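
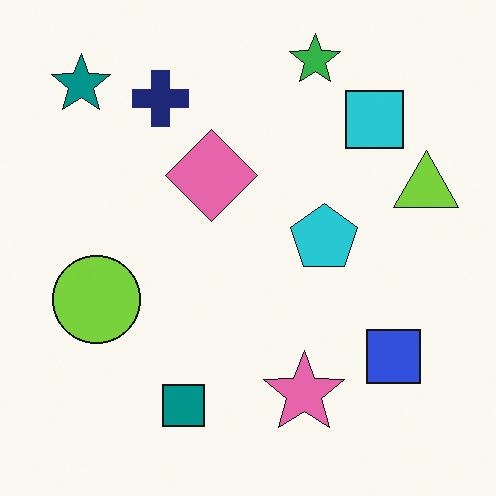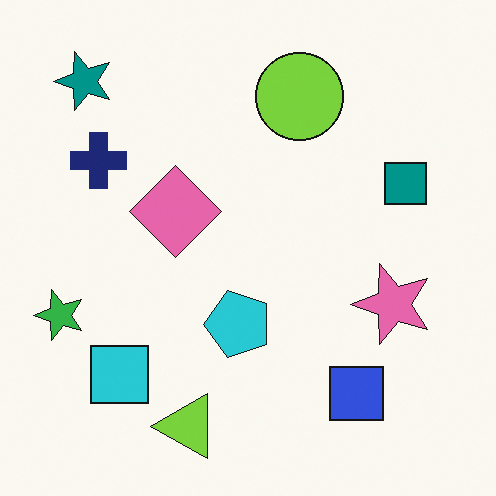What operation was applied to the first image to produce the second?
It was transposed (reflected across the top-left ↔ bottom-right diagonal).

Shapes have swapped their row and column positions — what was in the top-right is now in the bottom-left — a diagonal reflection.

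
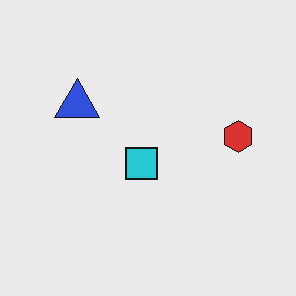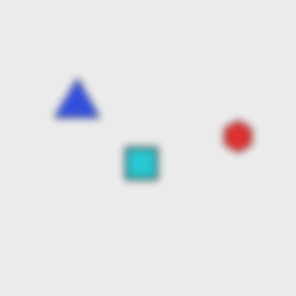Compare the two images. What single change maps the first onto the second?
The transformation is: moderately blurred.

Shape edges and outlines are uniformly softened across the whole image.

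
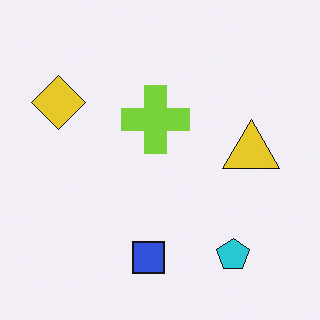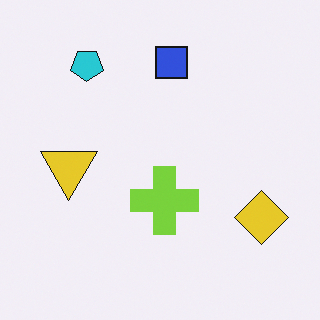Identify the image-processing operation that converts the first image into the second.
Rotated 180°.

The cyan pentagon sits in the bottom-right of the first image and the top-left of the second — consistent with a whole-image 180° rotation.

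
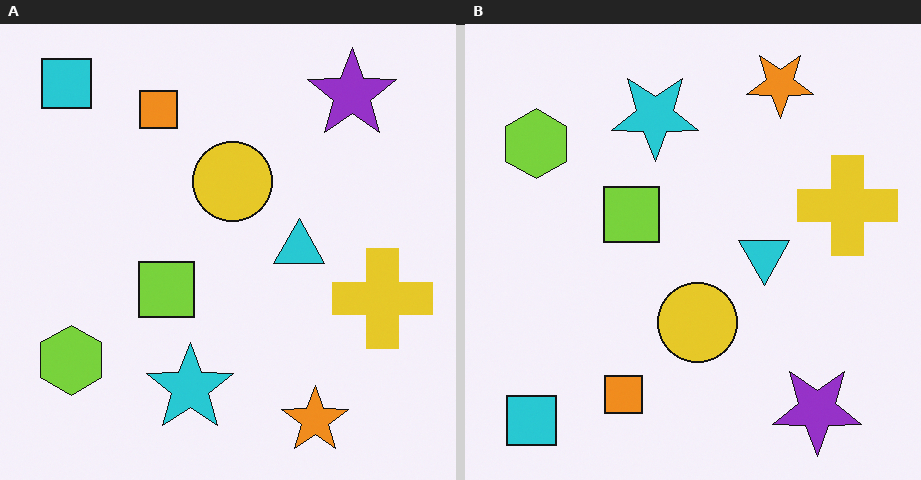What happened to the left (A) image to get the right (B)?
Flipped vertically (top ↔ bottom).

The cyan square is in the top-left of the left (A) image and the bottom-left of the right (B) — shapes on opposite sides of the horizontal midline have swapped in a mirror flip.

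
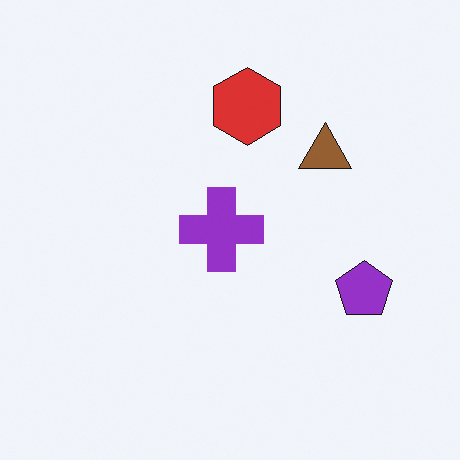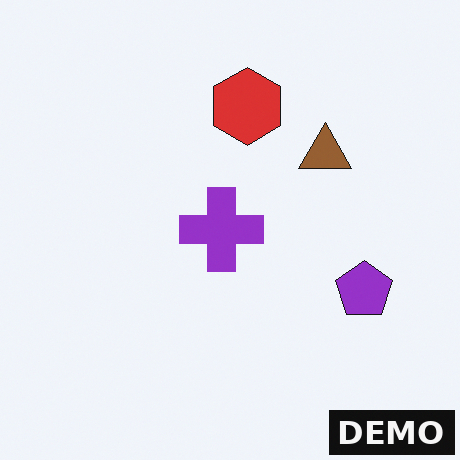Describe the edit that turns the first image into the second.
Watermarked with the text "DEMO" in the lower-right corner.

A dark label reading "DEMO" appears in the lower-right corner.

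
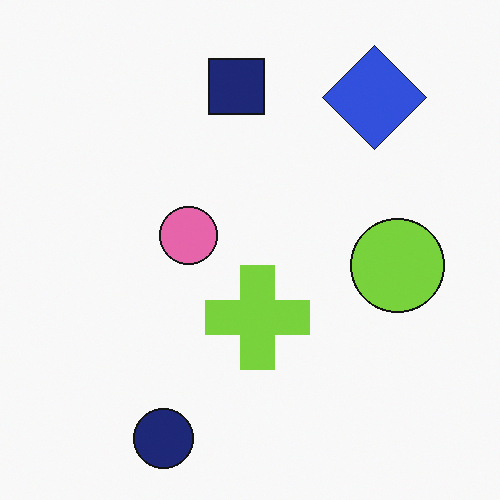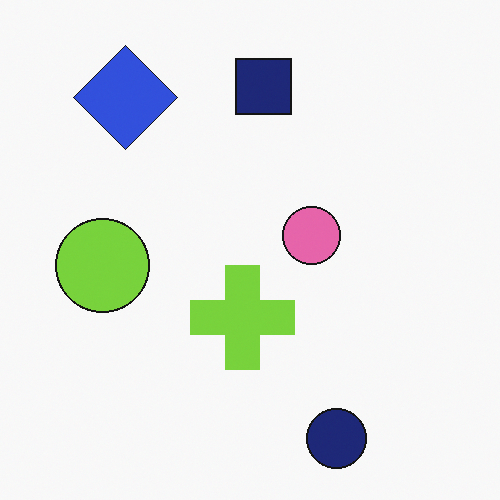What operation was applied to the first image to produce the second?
The image was flipped horizontally (left ↔ right).

The lime circle is in the right of the first image and the left of the second — shapes on opposite sides of the vertical midline have swapped in a mirror flip.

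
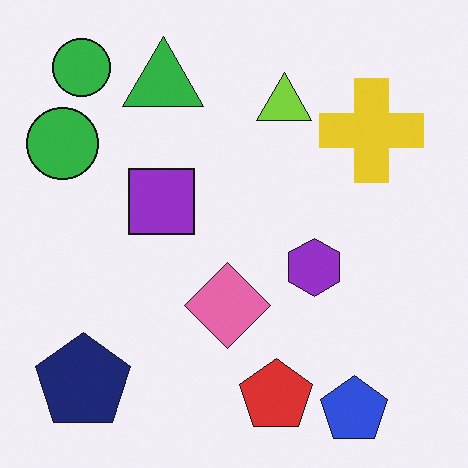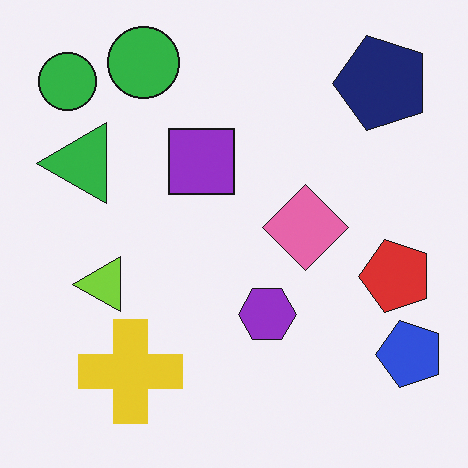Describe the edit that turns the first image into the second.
The second image is the first transposed (reflected across the top-left ↔ bottom-right diagonal).

Shapes have swapped their row and column positions — what was in the top-right is now in the bottom-left — a diagonal reflection.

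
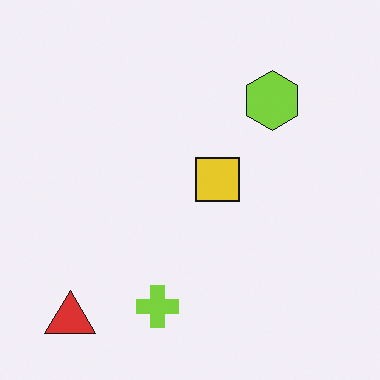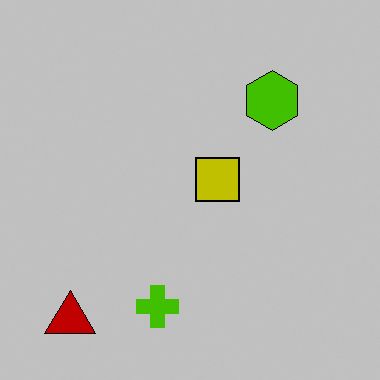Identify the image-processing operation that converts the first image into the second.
It was heavily posterized to just a handful of flat colors.

Each flat color has snapped to a coarser quantized level — most visibly, the near-white background has dropped to a flat grey.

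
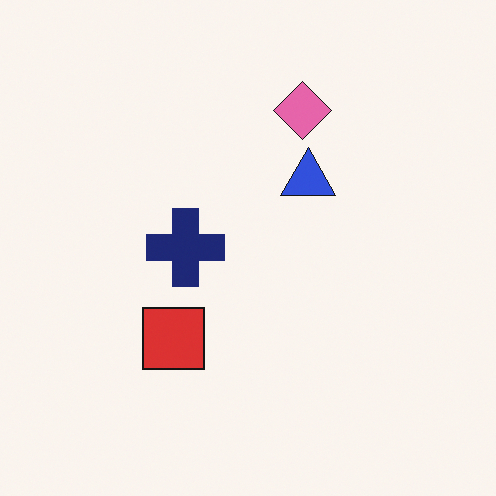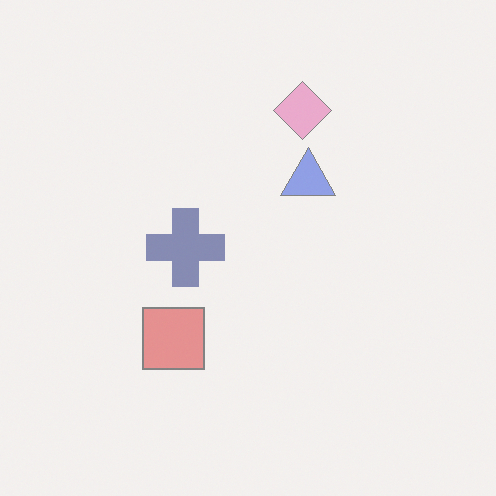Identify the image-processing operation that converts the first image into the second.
Washed out (contrast reduced).

Tones are pushed toward mid-grey across the whole image — a global contrast change.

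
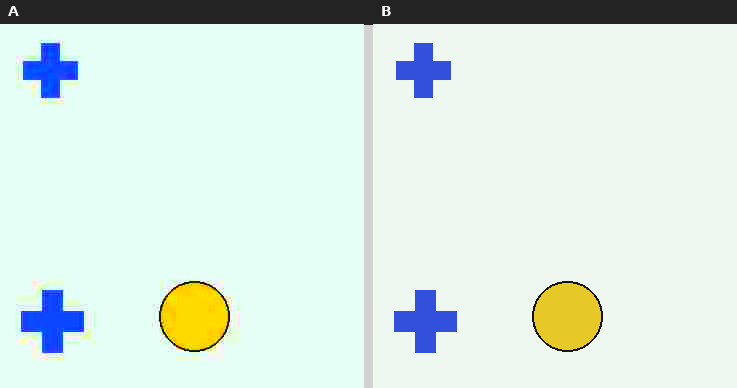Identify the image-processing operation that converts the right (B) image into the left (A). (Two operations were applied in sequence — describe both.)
The image was heavily JPEG-compressed with obvious blocking artifacts, then made much more vivid (saturation change).

Blocky 8×8 compression artifacts appear around shape edges and the flat background shows ringing — characteristic JPEG degradation. All colors are more vivid — a global saturation change.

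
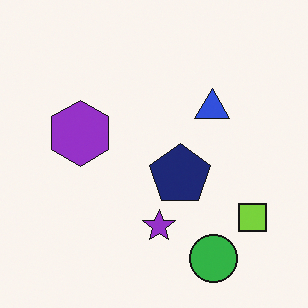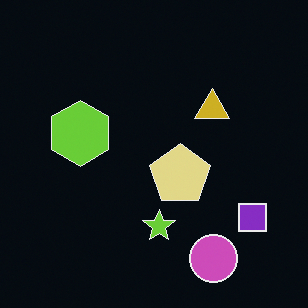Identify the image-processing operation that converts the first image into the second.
The second image is the first color-inverted (negative).

The light background has become dark and every shape's color is its complement — a photographic negative.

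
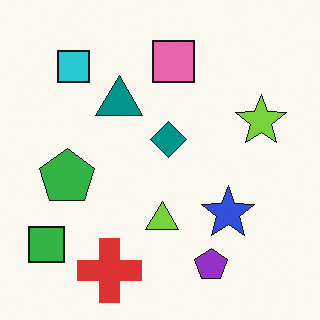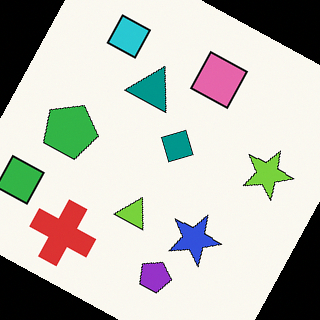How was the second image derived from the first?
It was rotated clockwise by a clearly visible amount.

Every shape is tilted by the same angle and the image corners show triangular fill wedges — a whole-image rotation by a non-right angle.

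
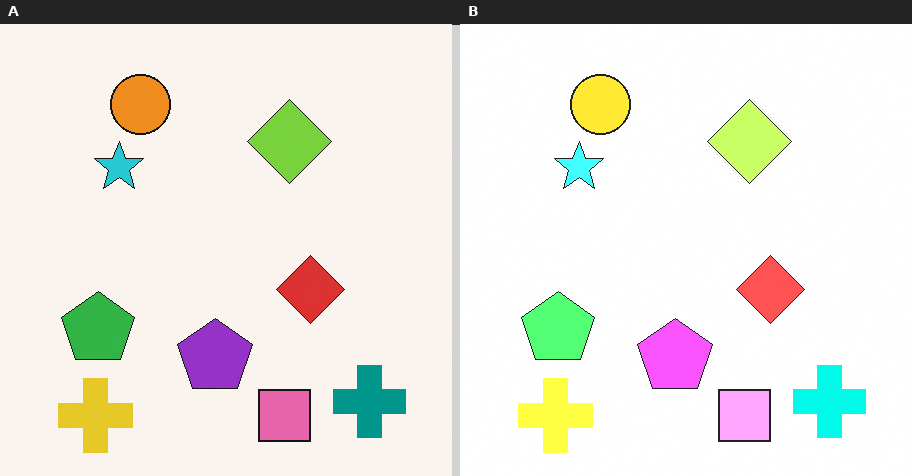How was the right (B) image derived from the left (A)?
The image was brightened a lot.

Every pixel — background and shapes alike — is uniformly brightened.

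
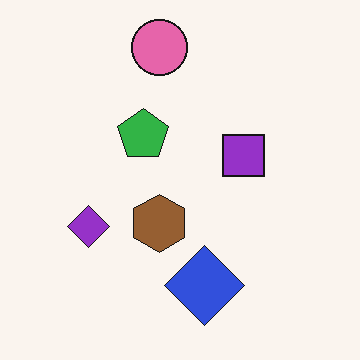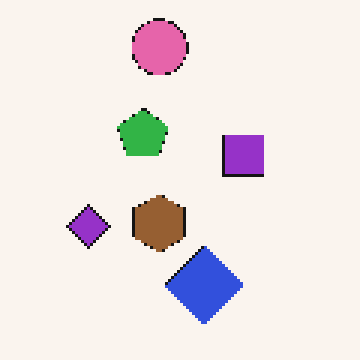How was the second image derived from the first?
Lightly pixelated (a mild mosaic effect).

Shapes are reduced to large square blocks; fine edges and outlines are lost — a downscale-then-upscale (mosaic) effect.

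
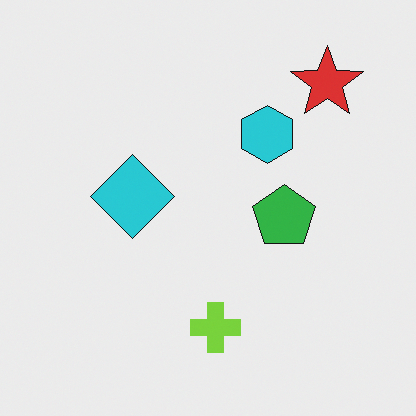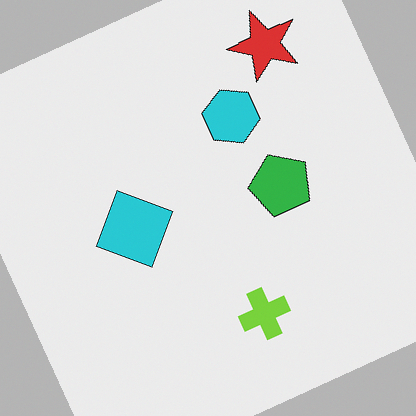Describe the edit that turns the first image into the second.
This is the original image rotated counter-clockwise by a clearly visible amount.

Every shape is tilted by the same angle and the image corners show triangular fill wedges — a whole-image rotation by a non-right angle.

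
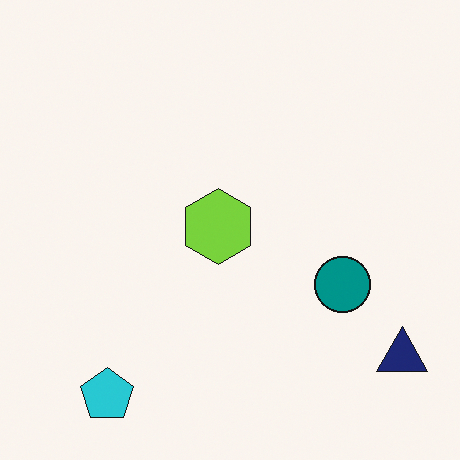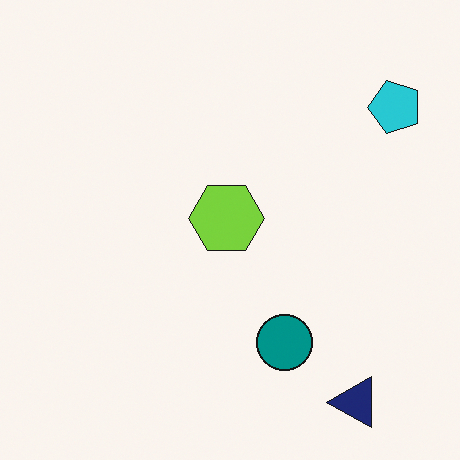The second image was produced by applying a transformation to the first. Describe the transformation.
The transformation is: transposed (reflected across the top-left ↔ bottom-right diagonal).

Shapes have swapped their row and column positions — what was in the top-right is now in the bottom-left — a diagonal reflection.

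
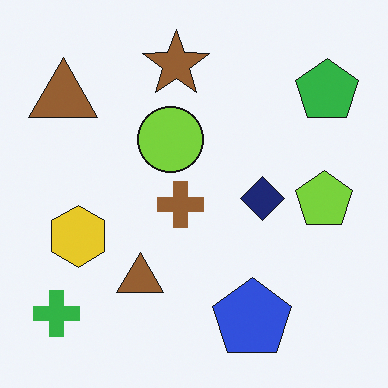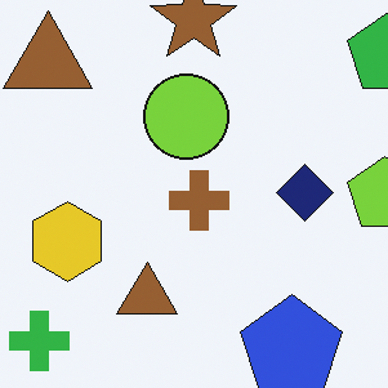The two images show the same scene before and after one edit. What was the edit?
It was cropped slightly and scaled back up.

The visible shapes are larger and the field of view is narrower; shapes near the original edges may be partly or wholly outside the frame — a crop-and-rescale.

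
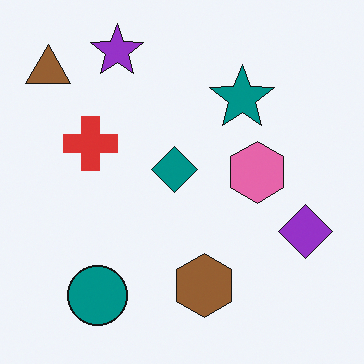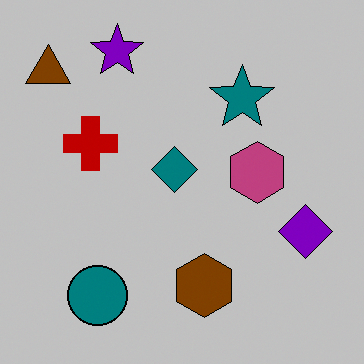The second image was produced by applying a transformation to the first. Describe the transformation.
The image was heavily posterized to just a handful of flat colors.

Each flat color has snapped to a coarser quantized level — most visibly, the near-white background has dropped to a flat grey.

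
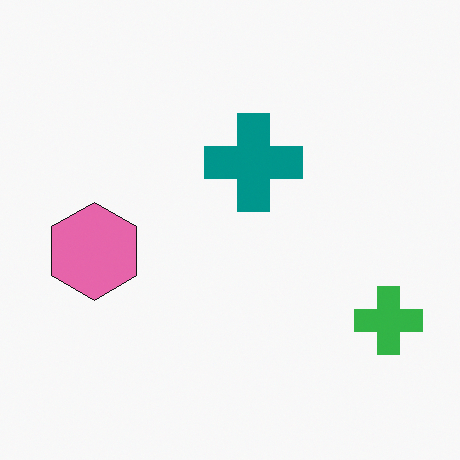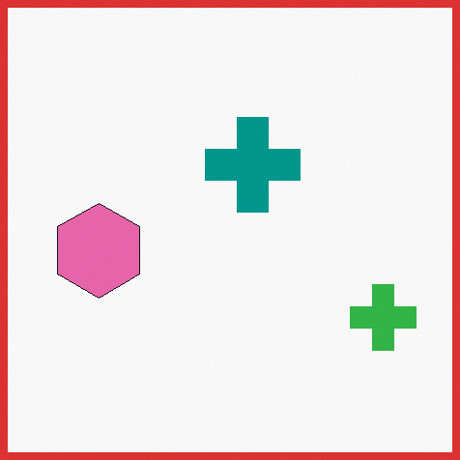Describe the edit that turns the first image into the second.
The transformation is: framed with a red border.

A solid red frame runs around the edge of the second image, with the content slightly shrunk inside it.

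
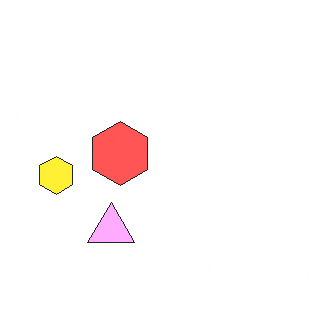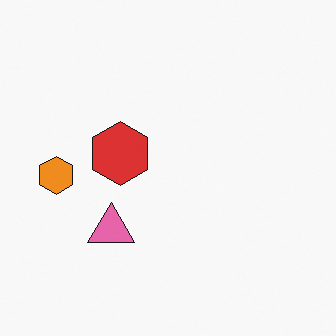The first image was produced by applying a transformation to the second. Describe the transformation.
The first image is the second brightened a lot.

Every pixel — background and shapes alike — is uniformly brightened.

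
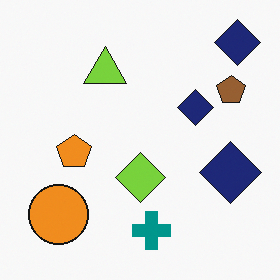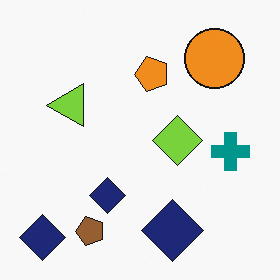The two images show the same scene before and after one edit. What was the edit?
The second image is the first transposed (reflected across the top-left ↔ bottom-right diagonal).

Shapes have swapped their row and column positions — what was in the top-right is now in the bottom-left — a diagonal reflection.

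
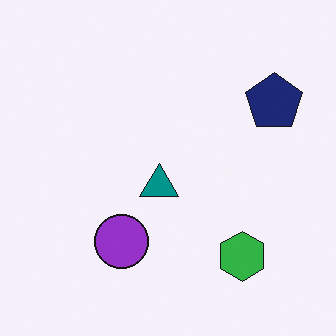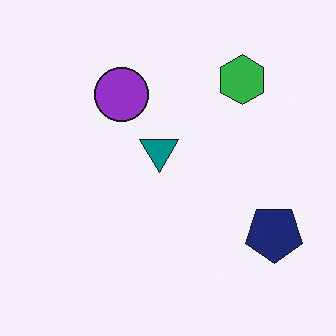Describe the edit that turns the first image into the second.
It was flipped vertically (top ↔ bottom).

The green hexagon is in the bottom-right of the first image and the top-right of the second — shapes on opposite sides of the horizontal midline have swapped in a mirror flip.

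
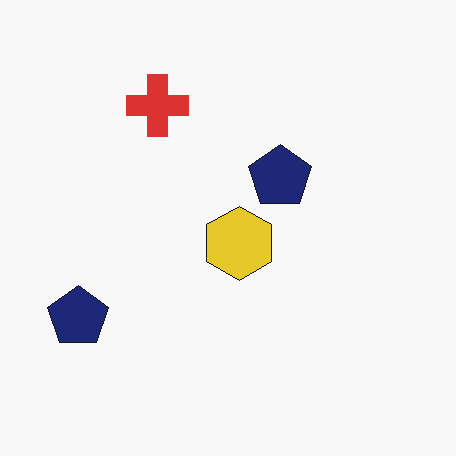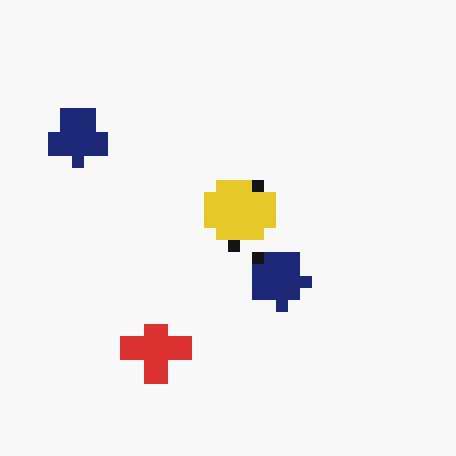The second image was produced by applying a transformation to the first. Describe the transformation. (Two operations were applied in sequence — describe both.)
The transformation is: flipped vertically (top ↔ bottom), then coarsely pixelated.

The red cross is in the top of the first image and the bottom of the second — shapes on opposite sides of the horizontal midline have swapped in a mirror flip. Shapes are reduced to large square blocks; fine edges and outlines are lost — a downscale-then-upscale (mosaic) effect.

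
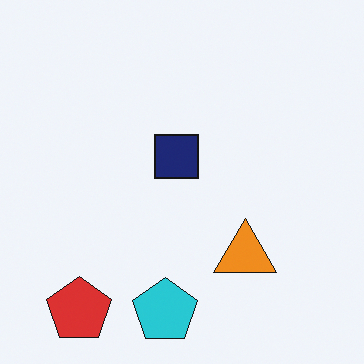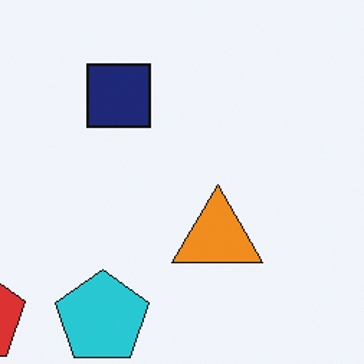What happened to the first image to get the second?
It was cropped to a modestly smaller region and rescaled.

The visible shapes are larger and the field of view is narrower; shapes near the original edges may be partly or wholly outside the frame — a crop-and-rescale.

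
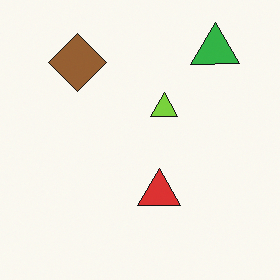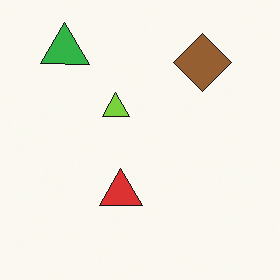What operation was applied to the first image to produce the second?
The image was flipped horizontally (left ↔ right).

The green triangle is in the top-right of the first image and the top-left of the second — shapes on opposite sides of the vertical midline have swapped in a mirror flip.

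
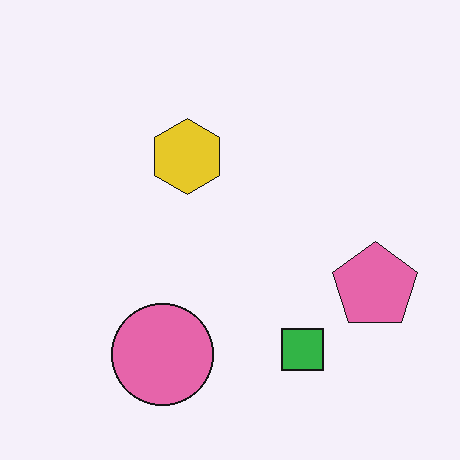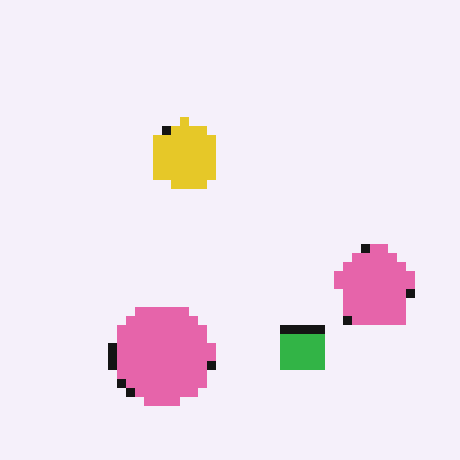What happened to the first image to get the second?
The image was coarsely pixelated.

Shapes are reduced to large square blocks; fine edges and outlines are lost — a downscale-then-upscale (mosaic) effect.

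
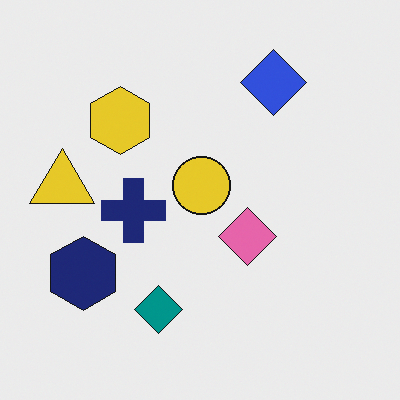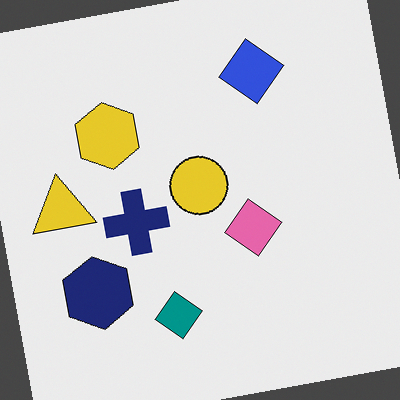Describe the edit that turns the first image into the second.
The image was rotated counter-clockwise by a slight angle.

Every shape is tilted by the same angle and the image corners show triangular fill wedges — a whole-image rotation by a non-right angle.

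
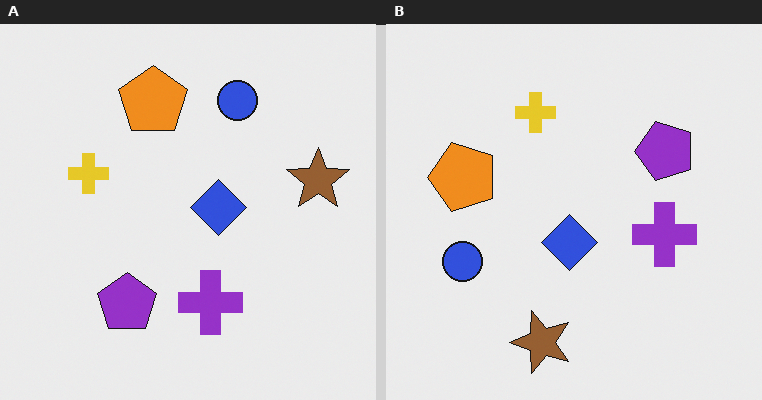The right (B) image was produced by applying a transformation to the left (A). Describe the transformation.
It was transposed (reflected across the top-left ↔ bottom-right diagonal).

Shapes have swapped their row and column positions — what was in the top-right is now in the bottom-left — a diagonal reflection.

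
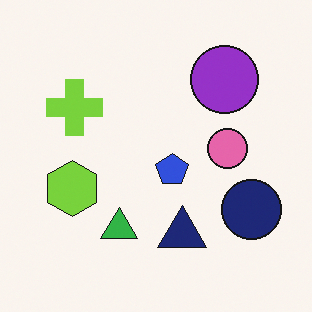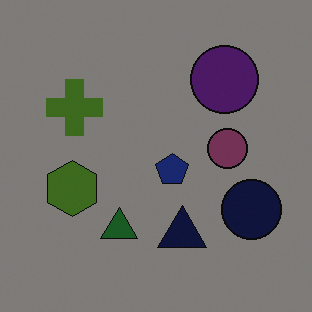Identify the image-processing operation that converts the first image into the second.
This is the original image darkened a lot.

Every pixel — background and shapes alike — is uniformly darkened.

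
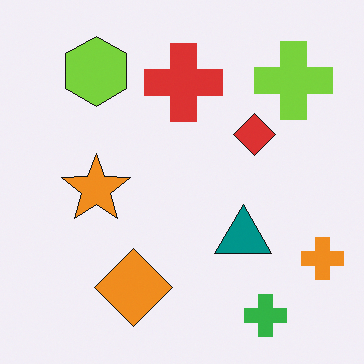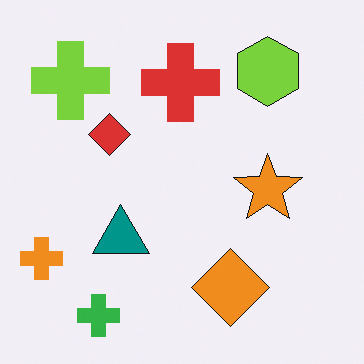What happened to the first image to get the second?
Flipped horizontally (left ↔ right).

The orange cross is in the bottom-right of the first image and the bottom-left of the second — shapes on opposite sides of the vertical midline have swapped in a mirror flip.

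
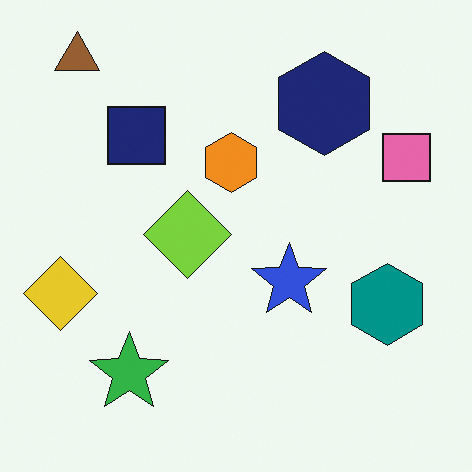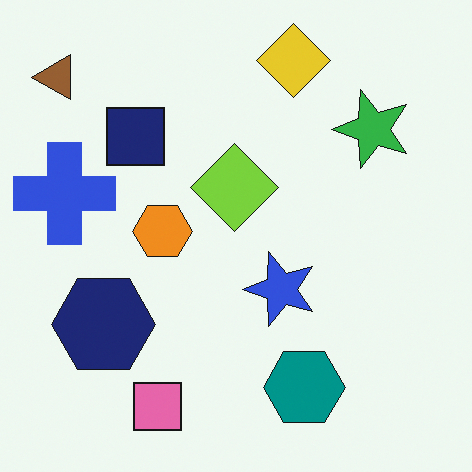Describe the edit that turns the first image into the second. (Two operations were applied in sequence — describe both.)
It was transposed (reflected across the top-left ↔ bottom-right diagonal), then overlaid with an additional blue cross.

Shapes have swapped their row and column positions — what was in the top-right is now in the bottom-left — a diagonal reflection. A blue cross appears in the second image that is absent from the first.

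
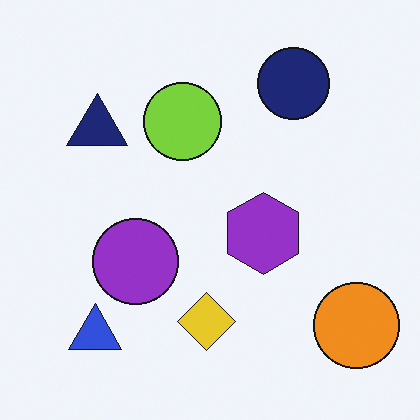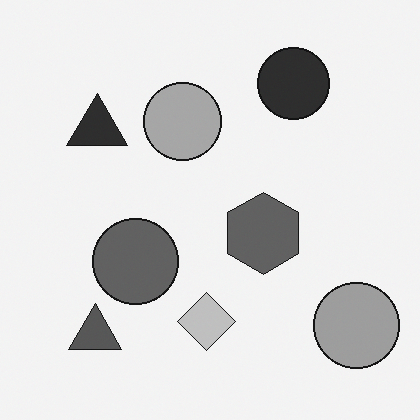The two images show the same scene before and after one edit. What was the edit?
The transformation is: converted to grayscale.

All color is removed — every shape is now a shade of grey.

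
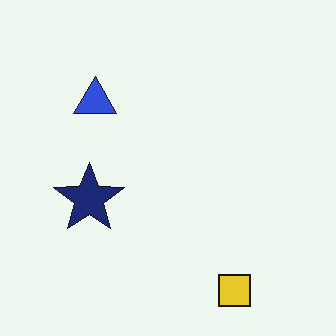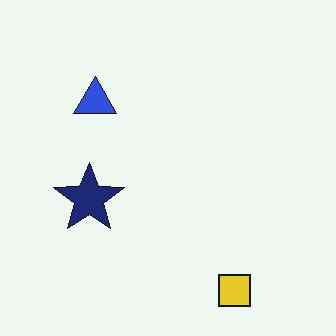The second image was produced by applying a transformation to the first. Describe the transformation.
This is the original image given moderate JPEG compression.

Blocky 8×8 compression artifacts appear around shape edges and the flat background shows ringing — characteristic JPEG degradation.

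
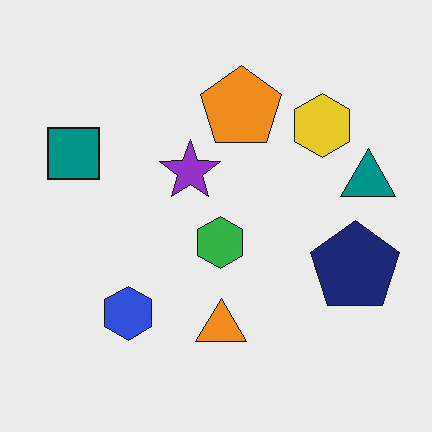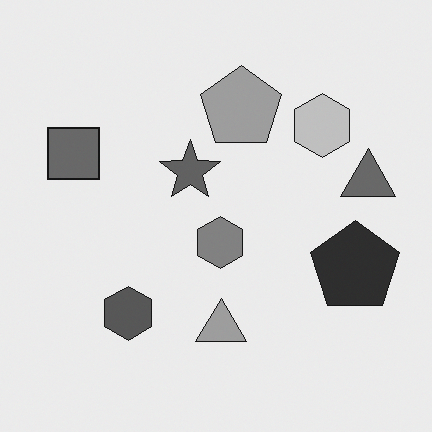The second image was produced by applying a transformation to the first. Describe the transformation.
This is the original image converted to grayscale.

All color is removed — every shape is now a shade of grey.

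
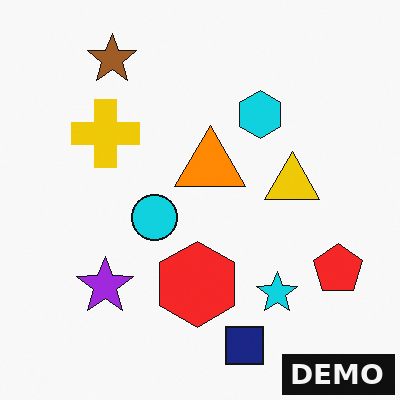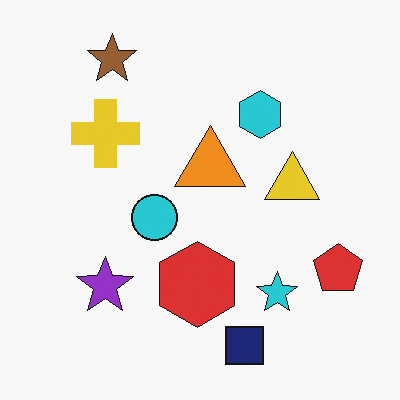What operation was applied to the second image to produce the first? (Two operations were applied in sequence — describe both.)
The first image is the second slightly oversaturated, then watermarked with the text "DEMO" in the lower-right corner.

All colors are more vivid — a global saturation change. A dark label reading "DEMO" appears in the lower-right corner.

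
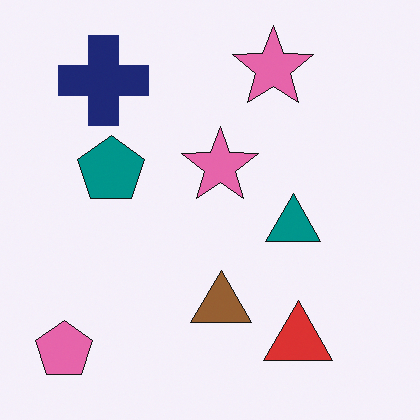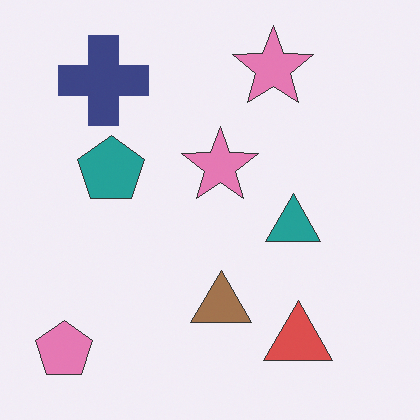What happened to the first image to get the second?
Given slightly reduced contrast.

Tones are pushed toward mid-grey across the whole image — a global contrast change.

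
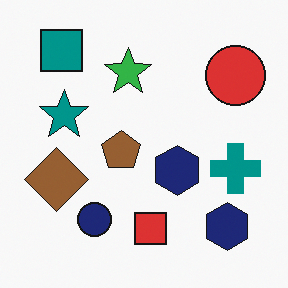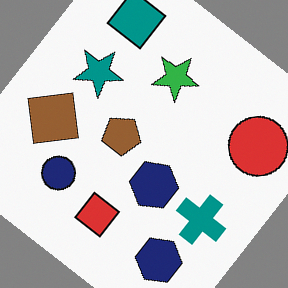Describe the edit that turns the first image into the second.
It was rotated clockwise by a large amount — several tens of degrees.

Every shape is tilted by the same angle and the image corners show triangular fill wedges — a whole-image rotation by a non-right angle.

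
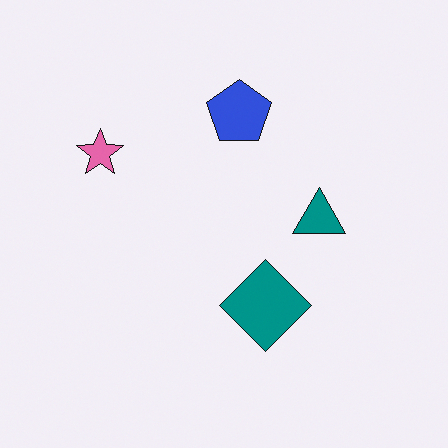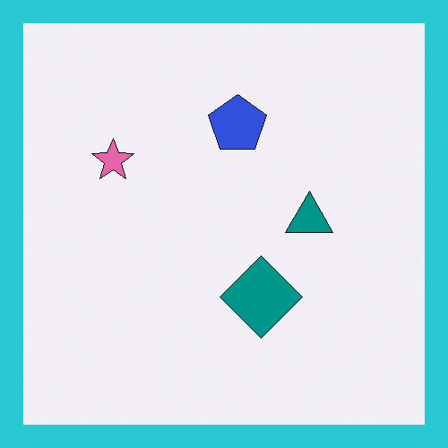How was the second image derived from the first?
The second image is the first framed with a cyan border.

A solid cyan frame runs around the edge of the second image, with the content slightly shrunk inside it.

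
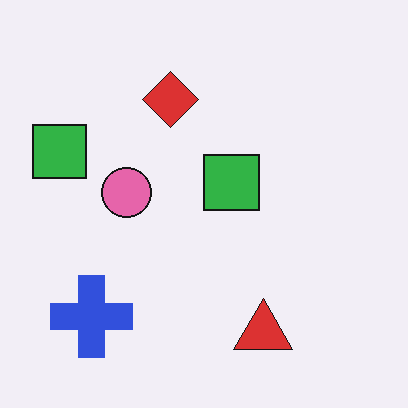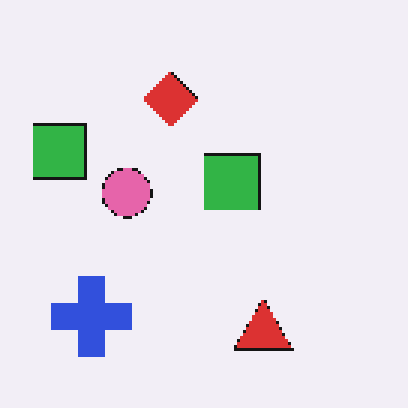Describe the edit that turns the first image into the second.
The transformation is: mildly pixelated.

Shapes are reduced to large square blocks; fine edges and outlines are lost — a downscale-then-upscale (mosaic) effect.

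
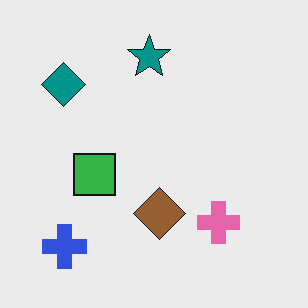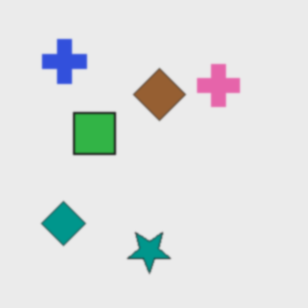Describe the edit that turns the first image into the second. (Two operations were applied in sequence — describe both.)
It was flipped vertically (top ↔ bottom), then lightly blurred.

The teal star is in the top of the first image and the bottom of the second — shapes on opposite sides of the horizontal midline have swapped in a mirror flip. Shape edges and outlines are uniformly softened across the whole image.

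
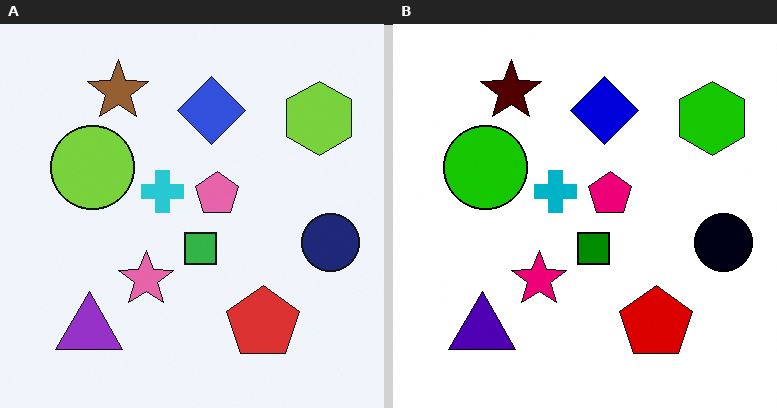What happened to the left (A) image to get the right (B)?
It was boosted in contrast.

Tones are pushed away from mid-grey across the whole image — a global contrast change.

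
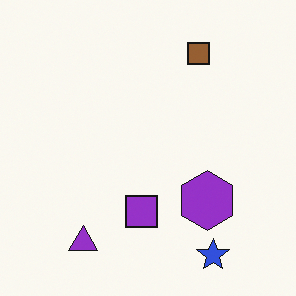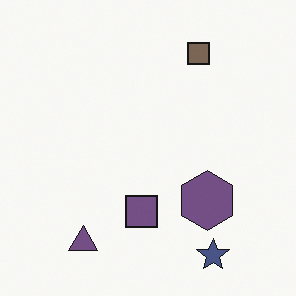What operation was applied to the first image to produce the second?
The second image is the first heavily desaturated.

All colors are more muted and greyish — a global saturation change.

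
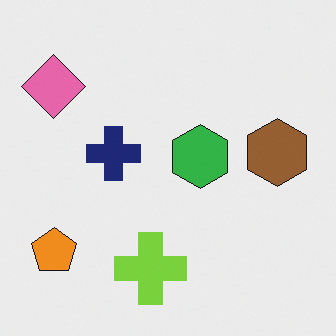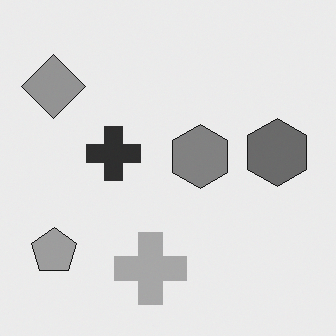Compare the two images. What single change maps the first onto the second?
This is the original image converted to grayscale.

All color is removed — every shape is now a shade of grey.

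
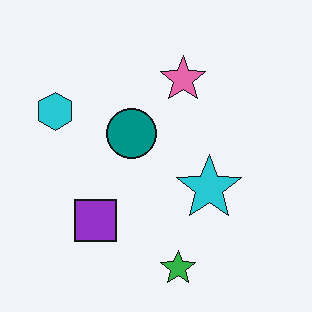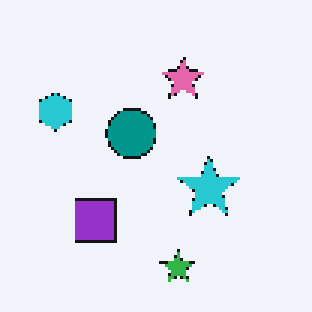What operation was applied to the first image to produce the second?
Lightly pixelated (a mild mosaic effect).

Shapes are reduced to large square blocks; fine edges and outlines are lost — a downscale-then-upscale (mosaic) effect.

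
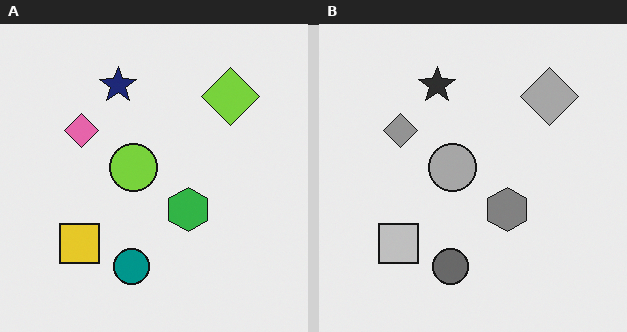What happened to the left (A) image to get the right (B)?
The transformation is: converted to grayscale.

All color is removed — every shape is now a shade of grey.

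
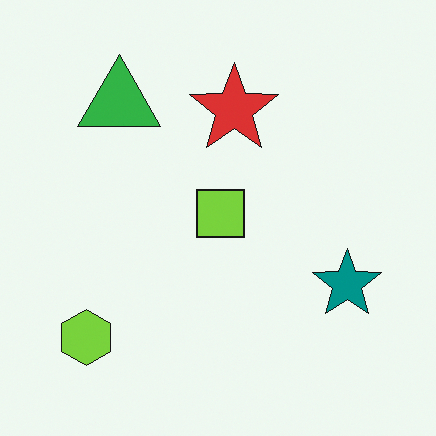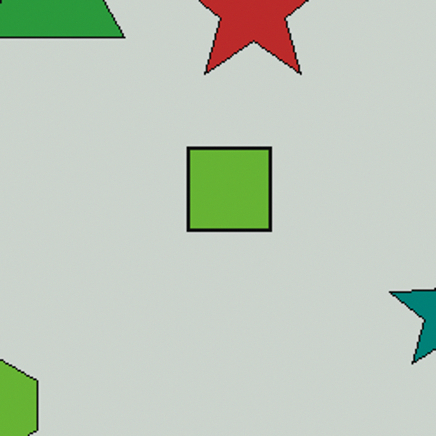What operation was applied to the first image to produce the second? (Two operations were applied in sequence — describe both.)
This is the original image cropped to a noticeably smaller region and rescaled, then darkened a little.

The visible shapes are larger and the field of view is narrower; shapes near the original edges may be partly or wholly outside the frame — a crop-and-rescale. Every pixel — background and shapes alike — is uniformly darkened.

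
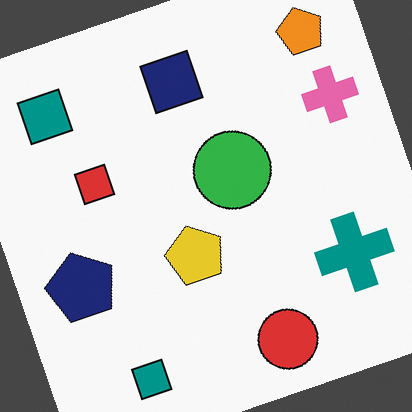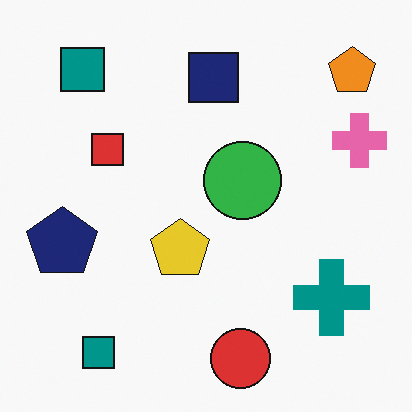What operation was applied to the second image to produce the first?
This is the original image rotated counter-clockwise by a moderate amount.

Every shape is tilted by the same angle and the image corners show triangular fill wedges — a whole-image rotation by a non-right angle.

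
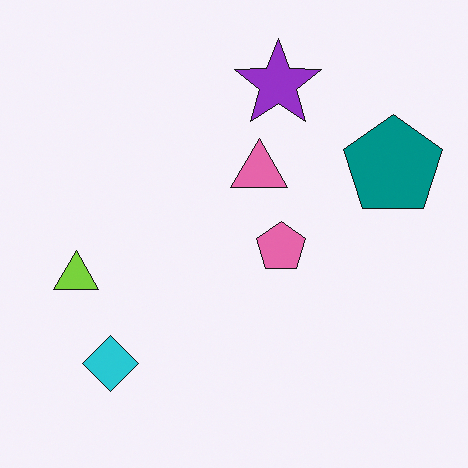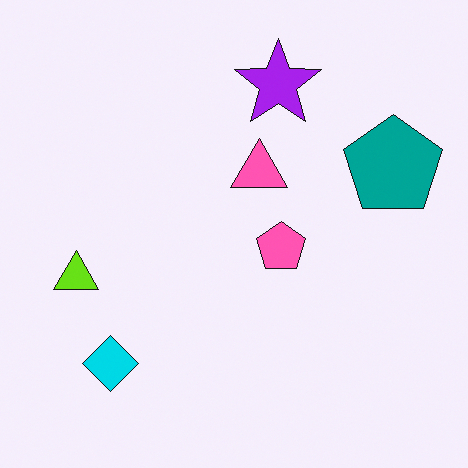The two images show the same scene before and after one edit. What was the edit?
This is the original image slightly oversaturated.

All colors are more vivid — a global saturation change.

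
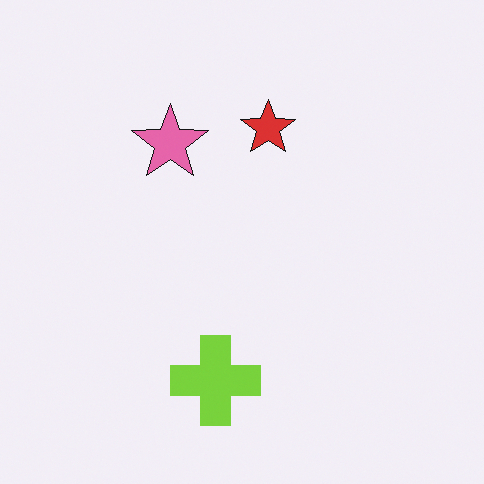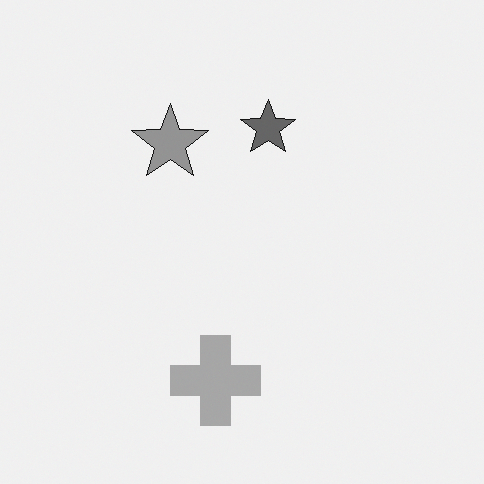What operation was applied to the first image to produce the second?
Converted to grayscale.

All color is removed — every shape is now a shade of grey.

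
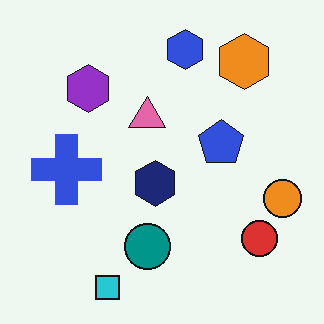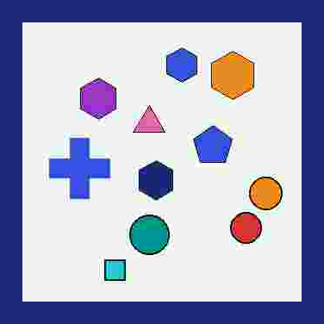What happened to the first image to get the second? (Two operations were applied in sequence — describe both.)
The image was heavily JPEG-compressed with obvious blocking artifacts, then framed with a navy border.

Blocky 8×8 compression artifacts appear around shape edges and the flat background shows ringing — characteristic JPEG degradation. A solid navy frame runs around the edge of the second image, with the content slightly shrunk inside it.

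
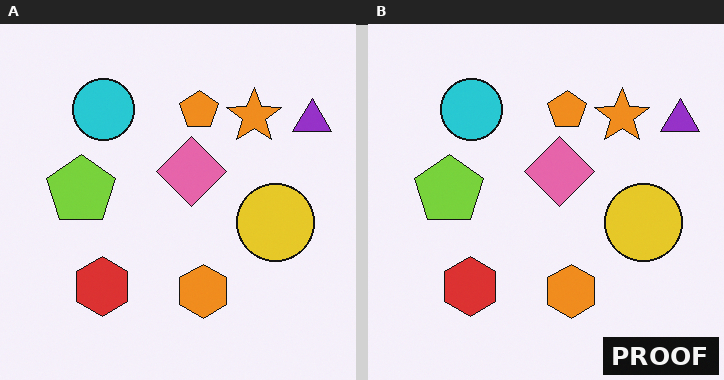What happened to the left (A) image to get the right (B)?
Watermarked with the text "PROOF" in the lower-right corner.

A dark label reading "PROOF" appears in the lower-right corner.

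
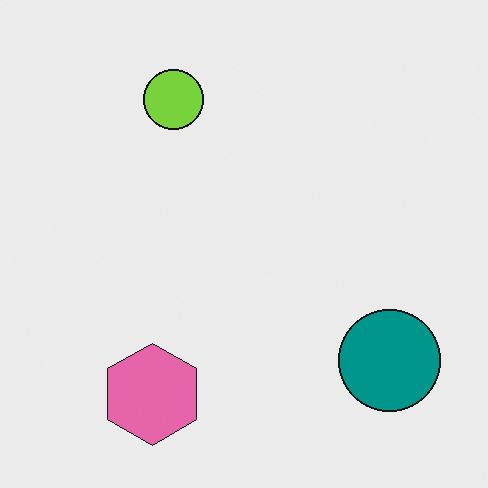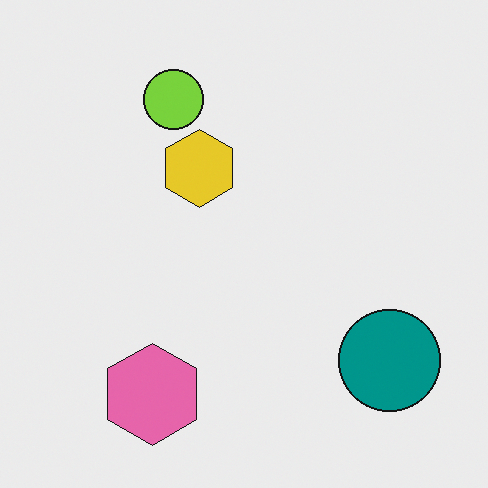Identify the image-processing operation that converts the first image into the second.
Overlaid with an additional yellow hexagon.

A yellow hexagon appears in the second image that is absent from the first.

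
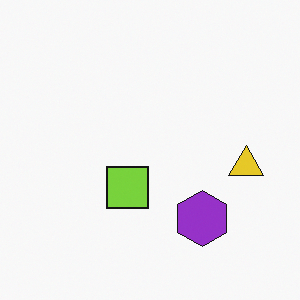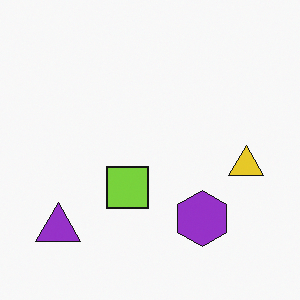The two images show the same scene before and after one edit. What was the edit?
This is the original image overlaid with an additional purple triangle.

A purple triangle appears in the second image that is absent from the first.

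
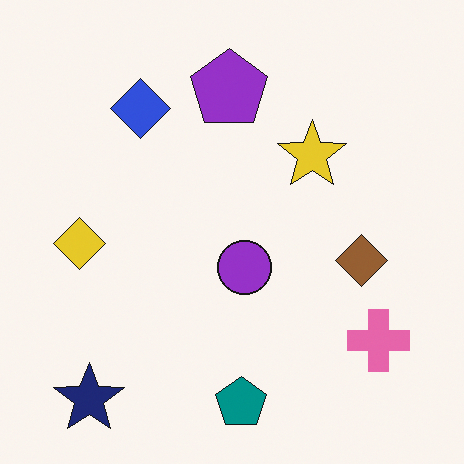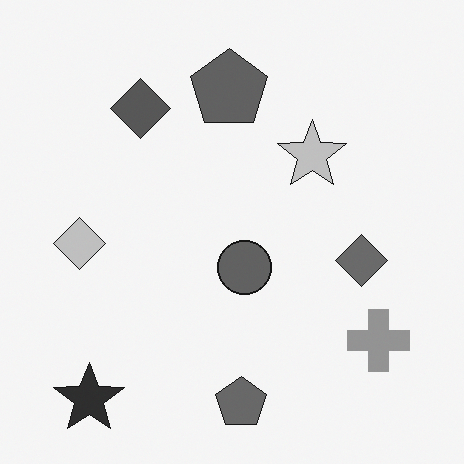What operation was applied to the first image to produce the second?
The transformation is: converted to grayscale.

All color is removed — every shape is now a shade of grey.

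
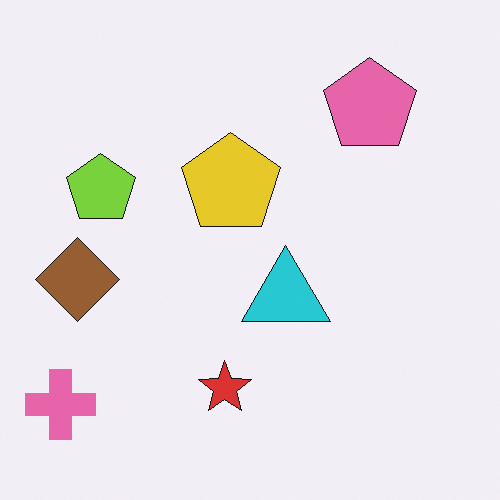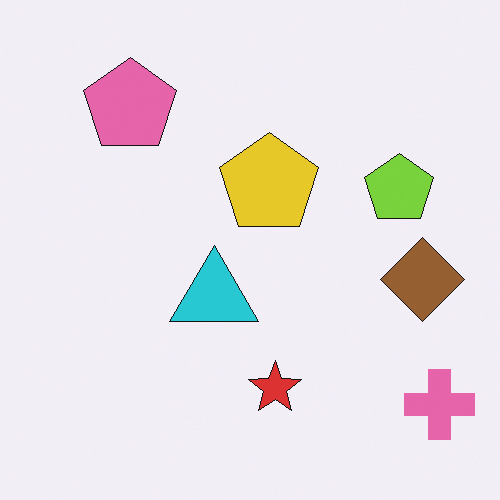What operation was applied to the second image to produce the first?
The first image is the second flipped horizontally (left ↔ right).

The pink cross is in the bottom-right of the second image and the bottom-left of the first — shapes on opposite sides of the vertical midline have swapped in a mirror flip.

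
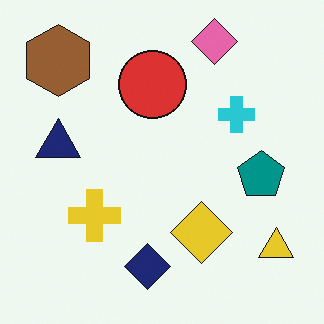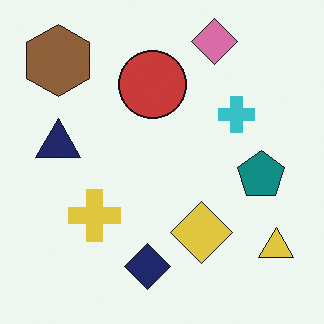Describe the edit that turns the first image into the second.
It was slightly desaturated.

All colors are more muted and greyish — a global saturation change.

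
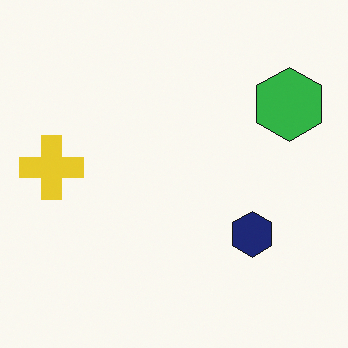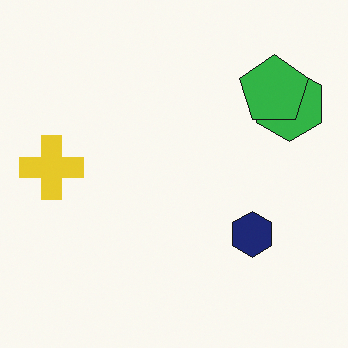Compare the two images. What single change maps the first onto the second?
The image was overlaid with an additional green pentagon.

A green pentagon appears in the second image that is absent from the first.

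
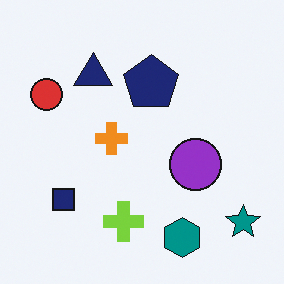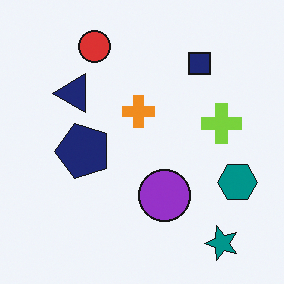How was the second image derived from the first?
Transposed (reflected across the top-left ↔ bottom-right diagonal).

Shapes have swapped their row and column positions — what was in the top-right is now in the bottom-left — a diagonal reflection.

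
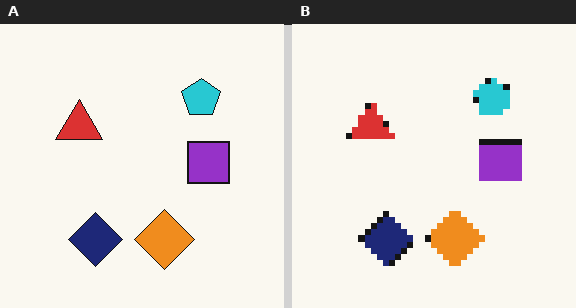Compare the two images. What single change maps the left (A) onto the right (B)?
It was pixelated into visible square blocks.

Shapes are reduced to large square blocks; fine edges and outlines are lost — a downscale-then-upscale (mosaic) effect.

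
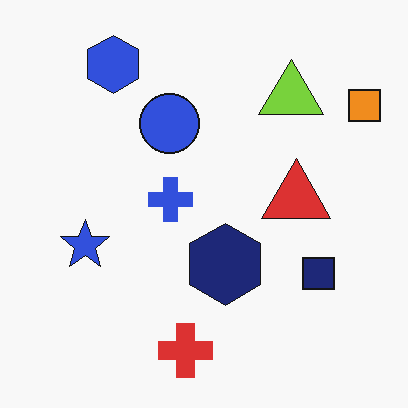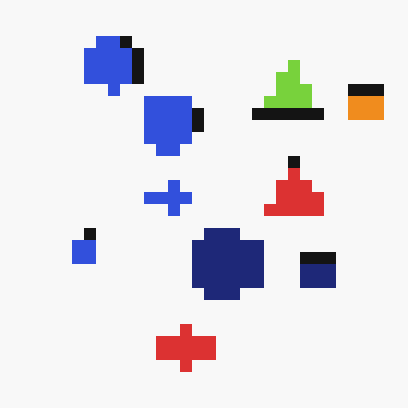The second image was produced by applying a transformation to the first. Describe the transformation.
The second image is the first coarsely pixelated.

Shapes are reduced to large square blocks; fine edges and outlines are lost — a downscale-then-upscale (mosaic) effect.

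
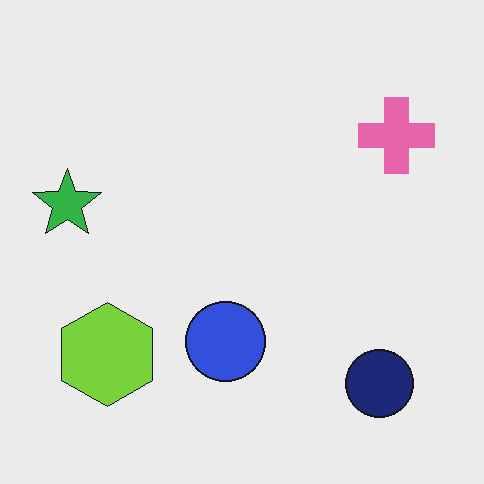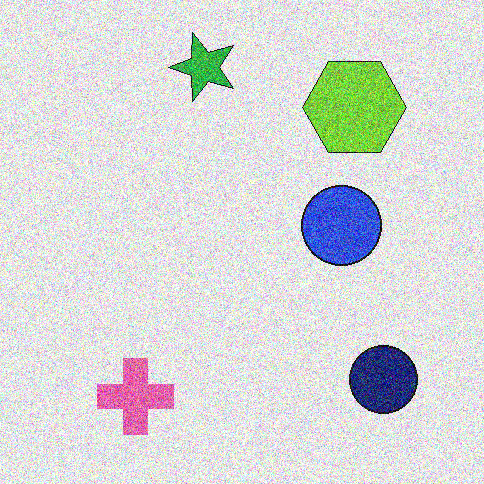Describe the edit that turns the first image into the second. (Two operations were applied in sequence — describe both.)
This is the original image transposed (reflected across the top-left ↔ bottom-right diagonal), then degraded with heavy additive noise.

Shapes have swapped their row and column positions — what was in the top-right is now in the bottom-left — a diagonal reflection. Random speckle covers the whole image, including the flat background.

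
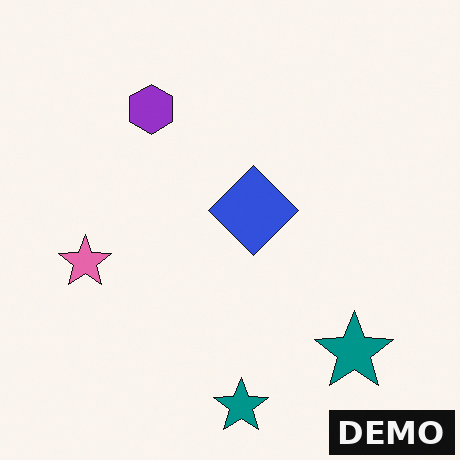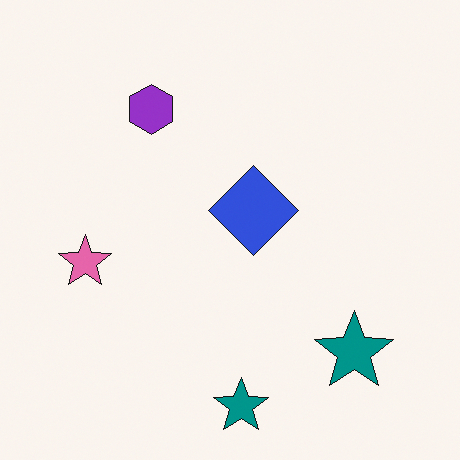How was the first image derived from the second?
This is the original image watermarked with the text "DEMO" in the lower-right corner.

A dark label reading "DEMO" appears in the lower-right corner.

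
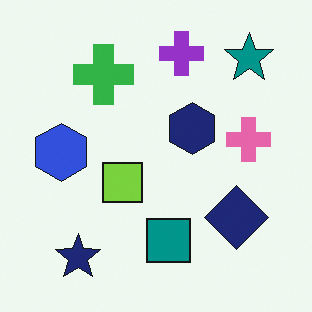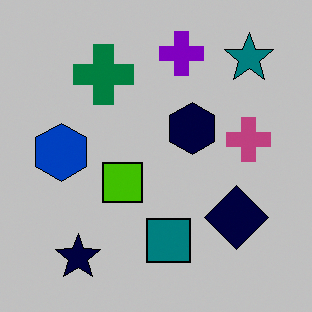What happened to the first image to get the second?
The image was aggressively posterized.

Each flat color has snapped to a coarser quantized level — most visibly, the near-white background has dropped to a flat grey.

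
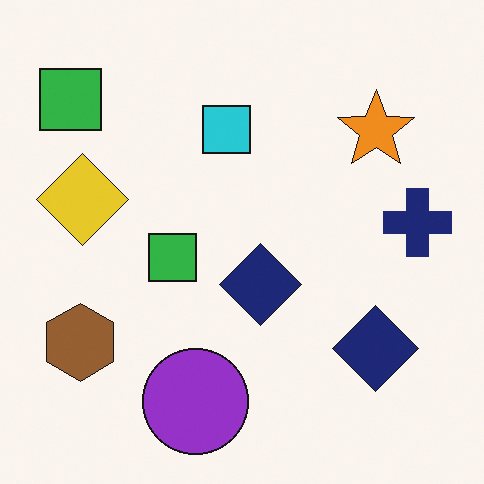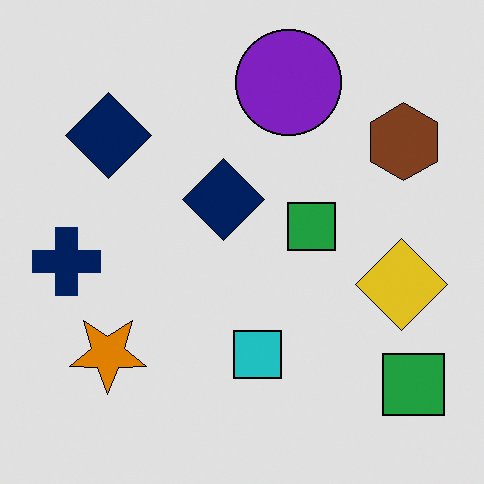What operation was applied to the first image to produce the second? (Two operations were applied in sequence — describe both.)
Rotated 180°, then moderately posterized.

The brown hexagon sits in the bottom-left of the first image and the top-right of the second — consistent with a whole-image 180° rotation. Each flat color has snapped to a coarser quantized level — most visibly, the near-white background has dropped to a flat grey.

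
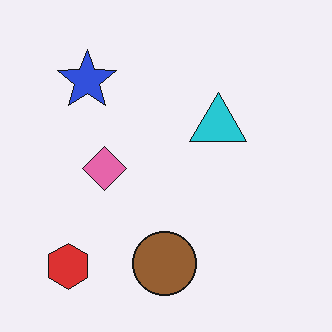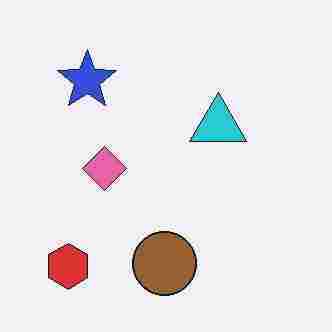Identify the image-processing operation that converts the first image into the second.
It was heavily JPEG-compressed with obvious blocking artifacts.

Blocky 8×8 compression artifacts appear around shape edges and the flat background shows ringing — characteristic JPEG degradation.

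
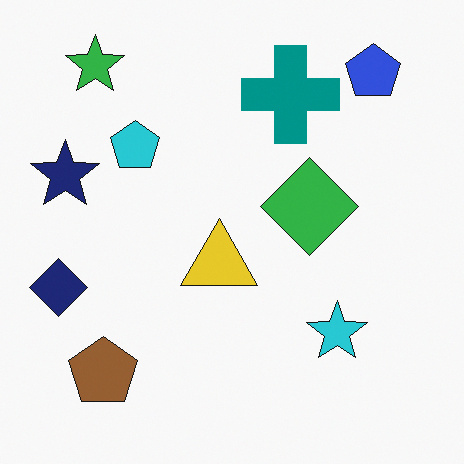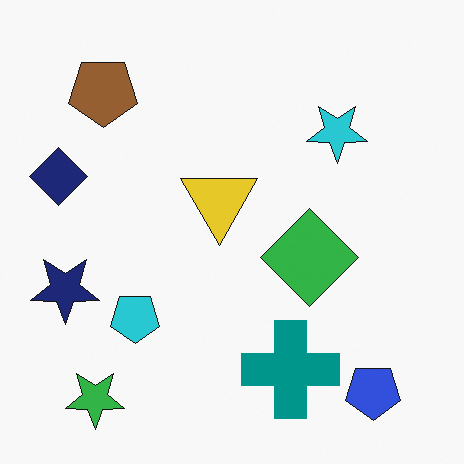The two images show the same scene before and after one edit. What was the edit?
The second image is the first flipped vertically (top ↔ bottom).

The green star is in the top-left of the first image and the bottom-left of the second — shapes on opposite sides of the horizontal midline have swapped in a mirror flip.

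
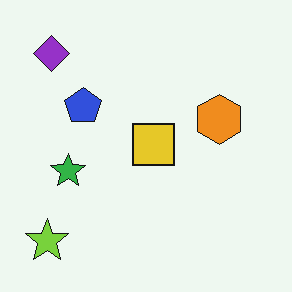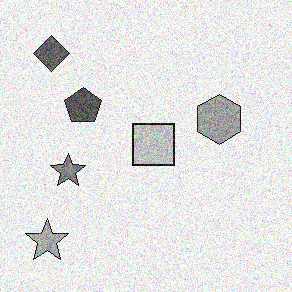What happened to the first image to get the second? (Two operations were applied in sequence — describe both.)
The second image is the first converted to grayscale, then degraded with a thick layer of grain.

All color is removed — every shape is now a shade of grey. Random speckle covers the whole image, including the flat background.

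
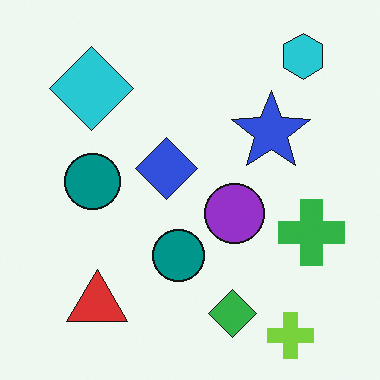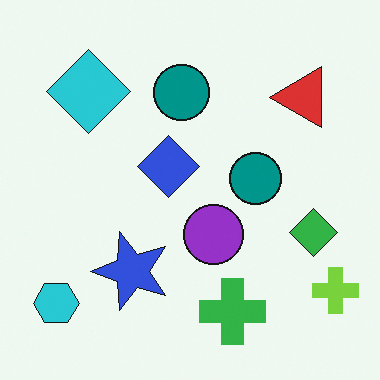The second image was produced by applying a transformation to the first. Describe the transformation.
The image was transposed (reflected across the top-left ↔ bottom-right diagonal).

Shapes have swapped their row and column positions — what was in the top-right is now in the bottom-left — a diagonal reflection.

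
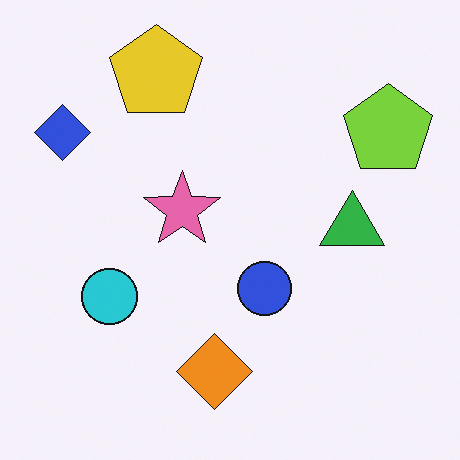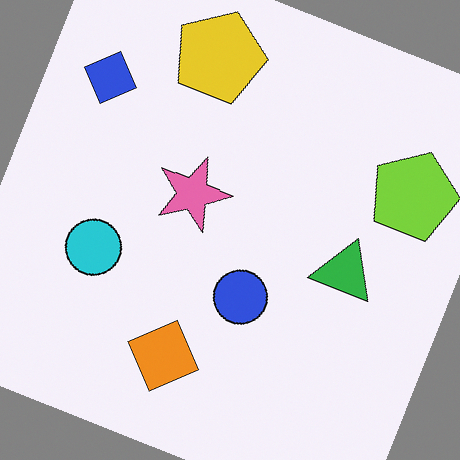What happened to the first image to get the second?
The second image is the first rotated clockwise by a clearly visible amount.

Every shape is tilted by the same angle and the image corners show triangular fill wedges — a whole-image rotation by a non-right angle.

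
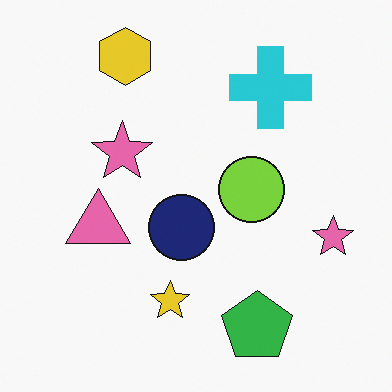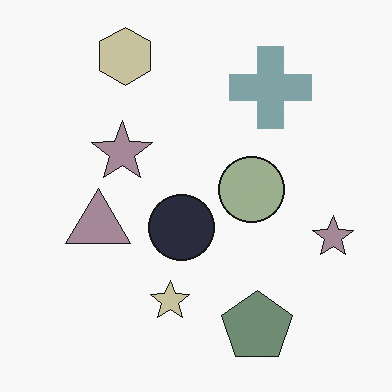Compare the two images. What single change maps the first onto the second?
This is the original image heavily desaturated.

All colors are more muted and greyish — a global saturation change.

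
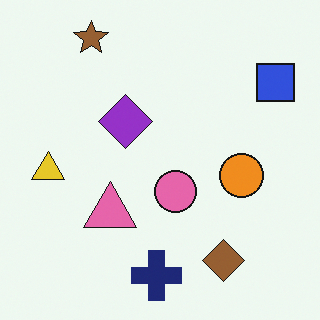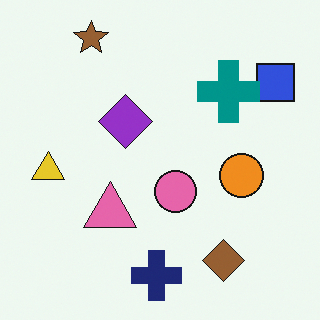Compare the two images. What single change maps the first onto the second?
The second image is the first overlaid with an additional teal cross.

A teal cross appears in the second image that is absent from the first.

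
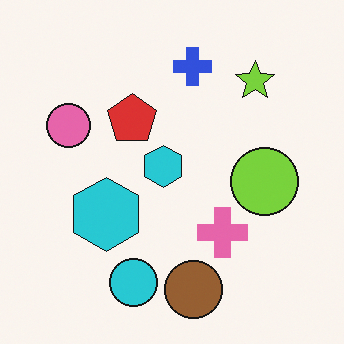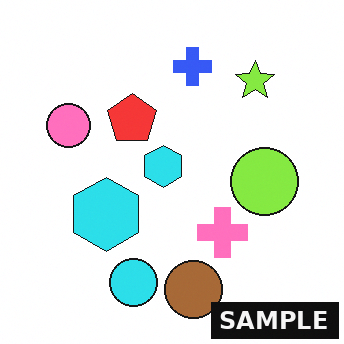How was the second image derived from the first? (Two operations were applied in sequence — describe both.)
The second image is the first slightly brightened, then watermarked with the text "SAMPLE" in the lower-right corner.

Every pixel — background and shapes alike — is uniformly brightened. A dark label reading "SAMPLE" appears in the lower-right corner.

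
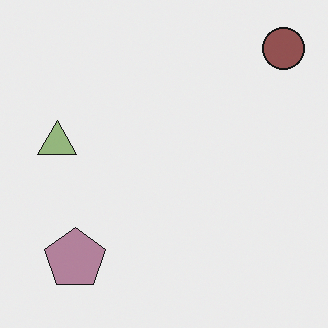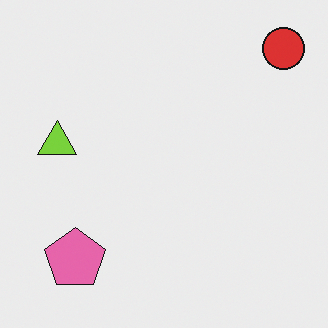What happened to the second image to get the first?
Heavily desaturated.

All colors are more muted and greyish — a global saturation change.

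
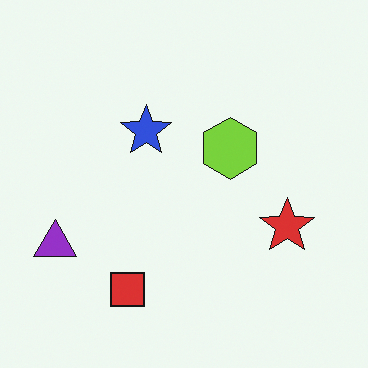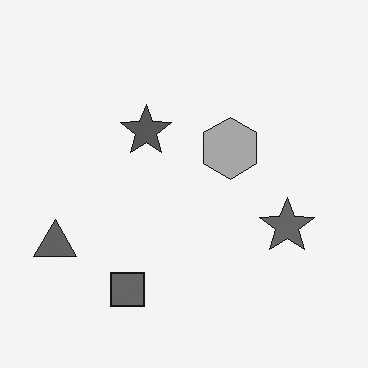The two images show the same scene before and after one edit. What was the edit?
The image was converted to grayscale.

All color is removed — every shape is now a shade of grey.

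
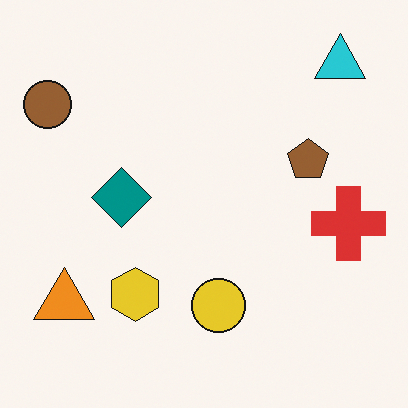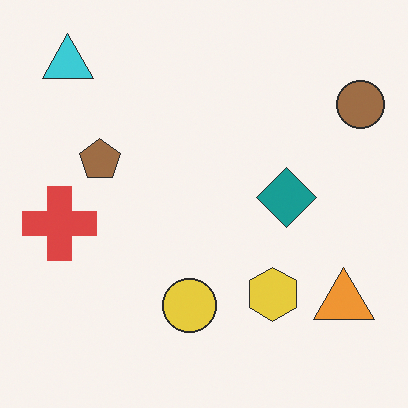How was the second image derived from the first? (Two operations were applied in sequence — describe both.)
Flipped horizontally (left ↔ right), then given slightly reduced contrast.

The brown circle is in the top-left of the first image and the top-right of the second — shapes on opposite sides of the vertical midline have swapped in a mirror flip. Tones are pushed toward mid-grey across the whole image — a global contrast change.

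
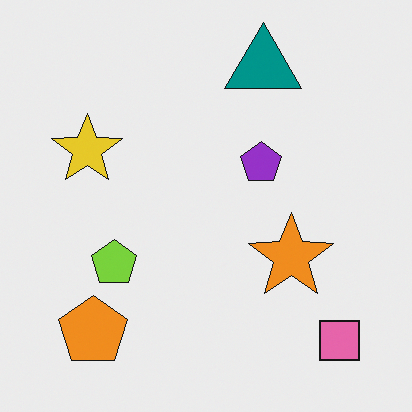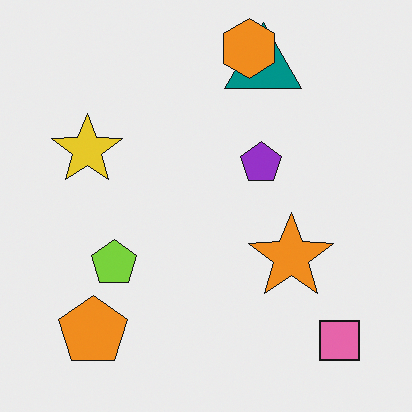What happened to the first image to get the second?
It was overlaid with an additional orange hexagon.

An orange hexagon appears in the second image that is absent from the first.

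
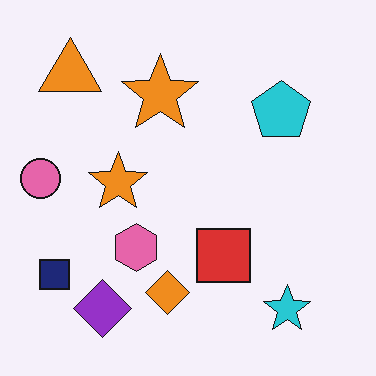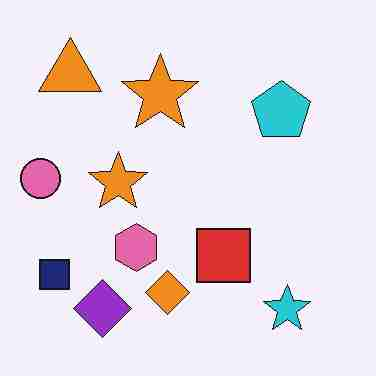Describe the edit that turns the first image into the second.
The transformation is: heavily JPEG-compressed with obvious blocking artifacts.

Blocky 8×8 compression artifacts appear around shape edges and the flat background shows ringing — characteristic JPEG degradation.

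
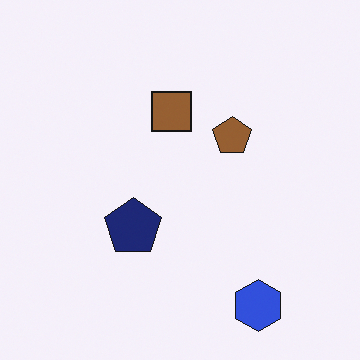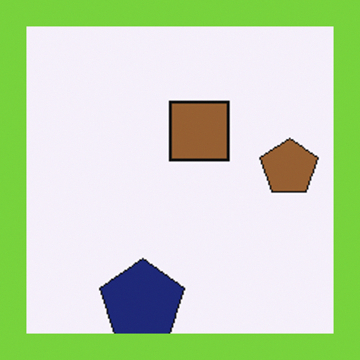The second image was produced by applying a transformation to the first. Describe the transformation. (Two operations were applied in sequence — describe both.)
The second image is the first cropped tightly and scaled back up, then framed with a lime border.

The visible shapes are larger and the field of view is narrower; shapes near the original edges may be partly or wholly outside the frame — a crop-and-rescale. A solid lime frame runs around the edge of the second image, with the content slightly shrunk inside it.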